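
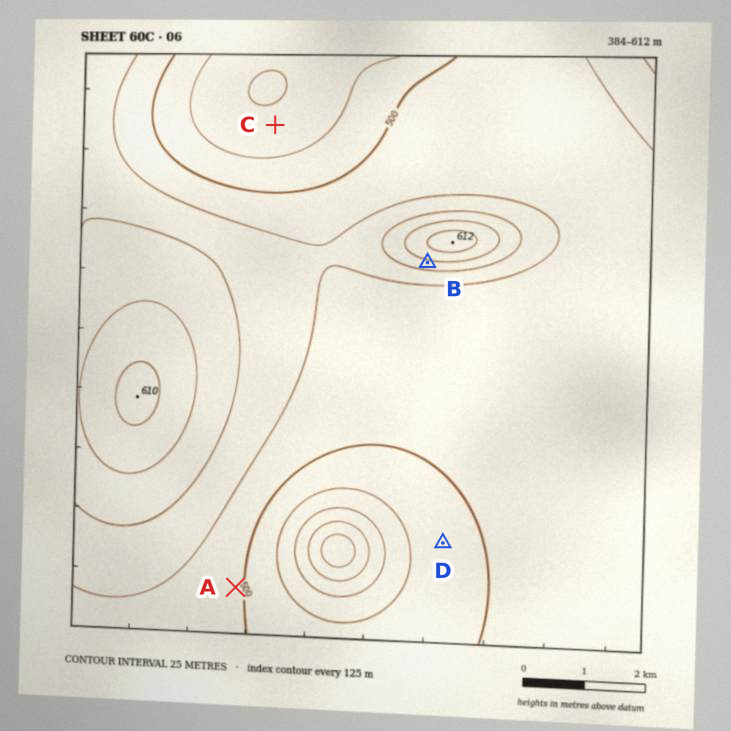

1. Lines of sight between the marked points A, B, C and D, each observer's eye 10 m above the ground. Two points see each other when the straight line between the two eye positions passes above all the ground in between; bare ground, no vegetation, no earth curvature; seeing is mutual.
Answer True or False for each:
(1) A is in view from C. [False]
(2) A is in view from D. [True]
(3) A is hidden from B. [False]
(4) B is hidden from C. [True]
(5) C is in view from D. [False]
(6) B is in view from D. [True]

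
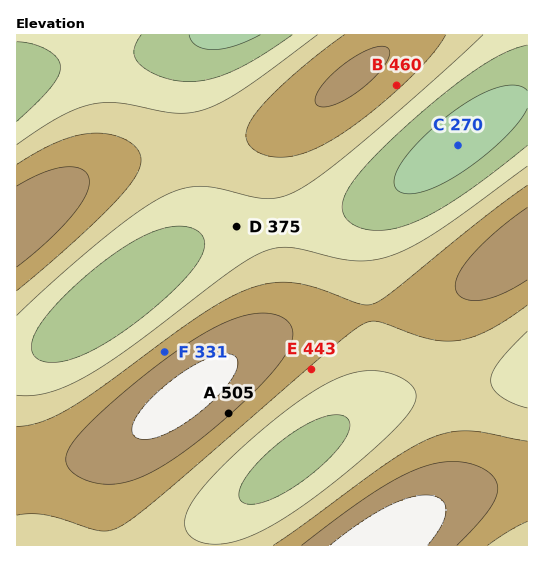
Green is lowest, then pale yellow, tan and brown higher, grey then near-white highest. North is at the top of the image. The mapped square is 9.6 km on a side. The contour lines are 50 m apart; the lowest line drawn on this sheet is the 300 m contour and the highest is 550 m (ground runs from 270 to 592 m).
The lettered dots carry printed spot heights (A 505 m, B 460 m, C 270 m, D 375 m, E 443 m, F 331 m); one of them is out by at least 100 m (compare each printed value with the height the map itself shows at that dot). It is F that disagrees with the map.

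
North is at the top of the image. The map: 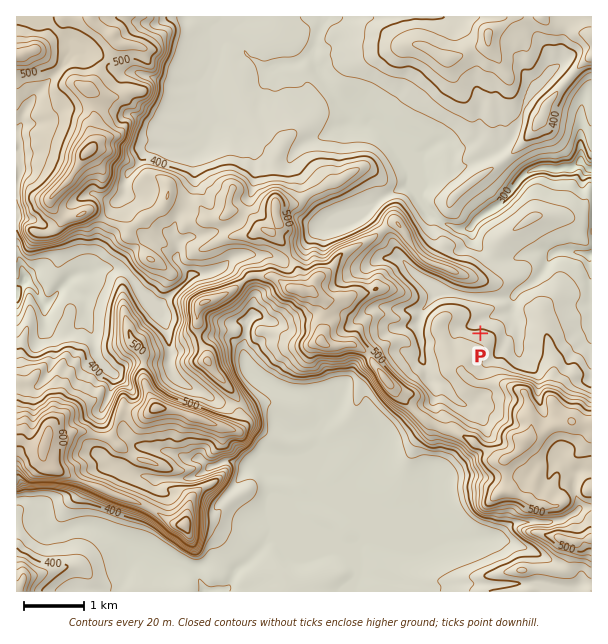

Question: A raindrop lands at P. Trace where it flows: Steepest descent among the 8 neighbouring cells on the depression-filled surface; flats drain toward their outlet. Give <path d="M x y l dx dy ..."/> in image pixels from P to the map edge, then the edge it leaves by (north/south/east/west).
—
<path d="M480 333l0-10 5-5 4 0 5-3 6 0 1-1 8 0 4-3 0-14 2-3 6-6 12-6 10-10 6-14 6-6 3-1 14 0 1 1 8 0 1 2 9 0"/>
exit: east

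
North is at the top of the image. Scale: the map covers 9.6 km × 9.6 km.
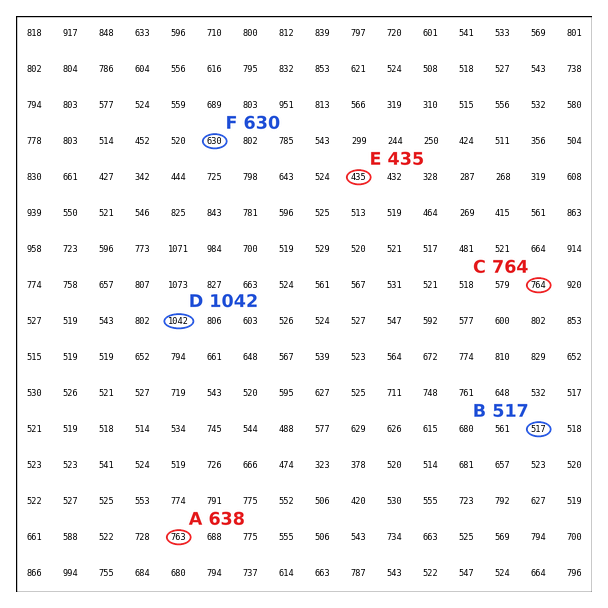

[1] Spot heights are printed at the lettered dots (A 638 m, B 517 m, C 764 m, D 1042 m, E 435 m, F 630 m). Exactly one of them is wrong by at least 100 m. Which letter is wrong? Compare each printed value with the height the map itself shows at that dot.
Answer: A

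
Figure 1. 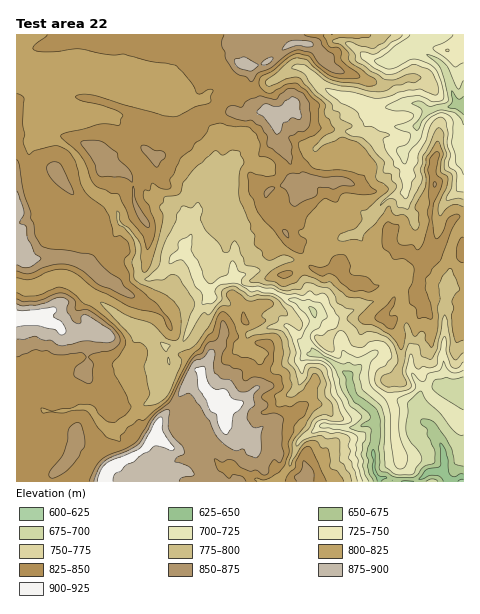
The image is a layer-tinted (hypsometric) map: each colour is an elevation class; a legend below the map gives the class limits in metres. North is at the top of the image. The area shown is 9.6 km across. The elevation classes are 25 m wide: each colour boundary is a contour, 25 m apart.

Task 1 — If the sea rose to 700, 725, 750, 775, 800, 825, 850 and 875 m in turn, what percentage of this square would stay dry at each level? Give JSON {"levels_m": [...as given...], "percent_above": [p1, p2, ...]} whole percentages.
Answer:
{"levels_m": [700, 725, 750, 775, 800, 825, 850, 875], "percent_above": [96, 91, 85, 78, 67, 43, 17, 6]}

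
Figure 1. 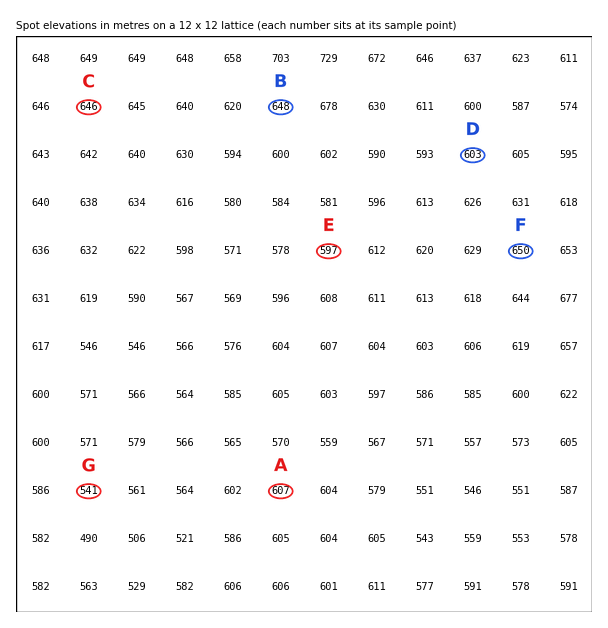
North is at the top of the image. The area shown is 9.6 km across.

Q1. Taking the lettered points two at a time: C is higher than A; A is lower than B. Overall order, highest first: B C A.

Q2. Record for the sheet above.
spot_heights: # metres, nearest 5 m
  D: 605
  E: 595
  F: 650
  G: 540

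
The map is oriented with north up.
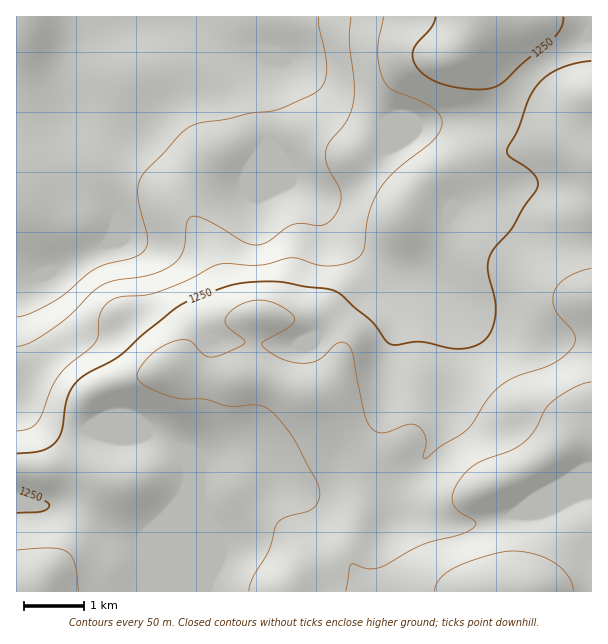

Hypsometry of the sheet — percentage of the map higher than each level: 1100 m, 84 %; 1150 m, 75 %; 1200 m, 68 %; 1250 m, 53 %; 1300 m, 23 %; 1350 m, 8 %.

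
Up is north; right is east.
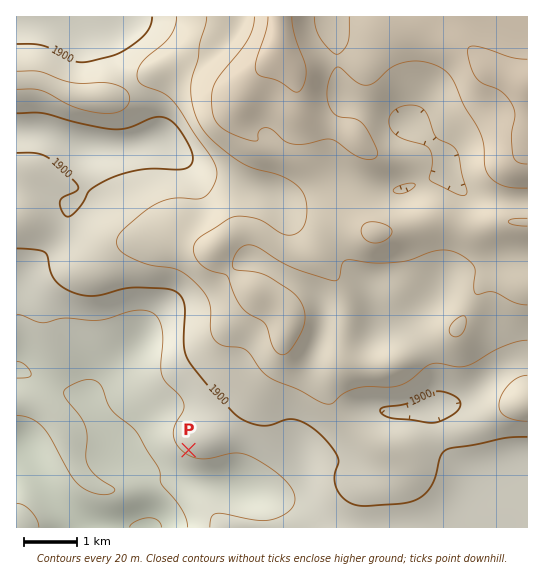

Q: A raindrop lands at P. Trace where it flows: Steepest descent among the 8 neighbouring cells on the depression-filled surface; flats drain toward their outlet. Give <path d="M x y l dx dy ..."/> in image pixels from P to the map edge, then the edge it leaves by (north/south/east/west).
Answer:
<path d="M189 450l-23 23-16 0-9 9 0 40 5 5"/>
exit: south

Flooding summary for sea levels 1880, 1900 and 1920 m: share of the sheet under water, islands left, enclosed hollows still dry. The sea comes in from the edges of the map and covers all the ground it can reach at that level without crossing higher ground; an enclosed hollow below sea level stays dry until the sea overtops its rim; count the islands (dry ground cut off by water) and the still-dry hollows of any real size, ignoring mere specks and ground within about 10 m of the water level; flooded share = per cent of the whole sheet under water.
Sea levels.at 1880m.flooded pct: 15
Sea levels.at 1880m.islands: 0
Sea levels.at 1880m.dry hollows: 0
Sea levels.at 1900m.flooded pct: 32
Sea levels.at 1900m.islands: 0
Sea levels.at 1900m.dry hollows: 0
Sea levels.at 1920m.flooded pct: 51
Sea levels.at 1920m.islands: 0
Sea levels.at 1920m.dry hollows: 0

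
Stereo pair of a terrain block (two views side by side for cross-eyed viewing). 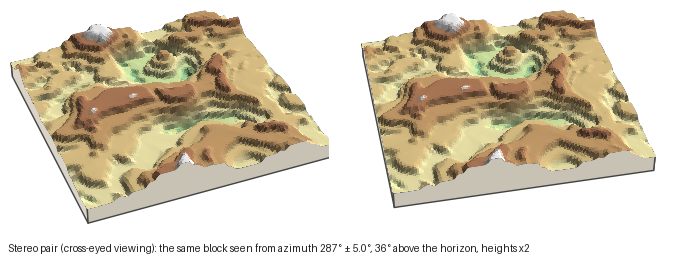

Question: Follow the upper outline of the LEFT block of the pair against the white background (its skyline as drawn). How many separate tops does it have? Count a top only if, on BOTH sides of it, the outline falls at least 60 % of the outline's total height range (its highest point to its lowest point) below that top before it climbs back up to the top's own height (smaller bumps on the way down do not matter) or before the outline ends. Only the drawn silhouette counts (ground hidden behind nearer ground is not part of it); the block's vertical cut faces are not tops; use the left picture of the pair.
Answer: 0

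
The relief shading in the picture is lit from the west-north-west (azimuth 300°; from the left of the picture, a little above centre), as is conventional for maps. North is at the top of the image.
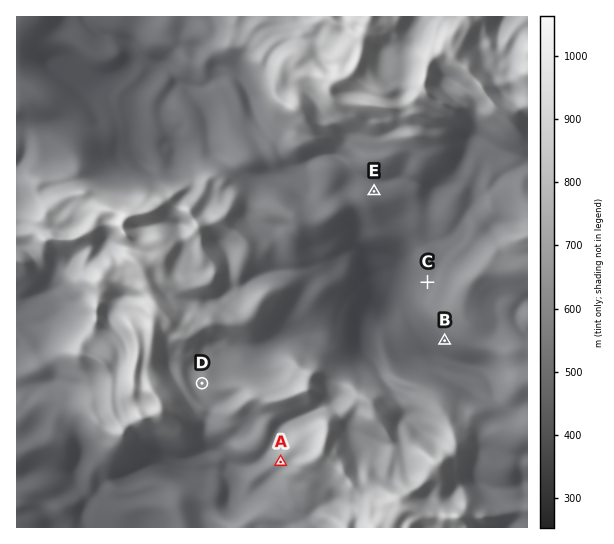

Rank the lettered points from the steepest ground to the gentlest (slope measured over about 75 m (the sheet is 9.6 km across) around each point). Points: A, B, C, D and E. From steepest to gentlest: B A C D E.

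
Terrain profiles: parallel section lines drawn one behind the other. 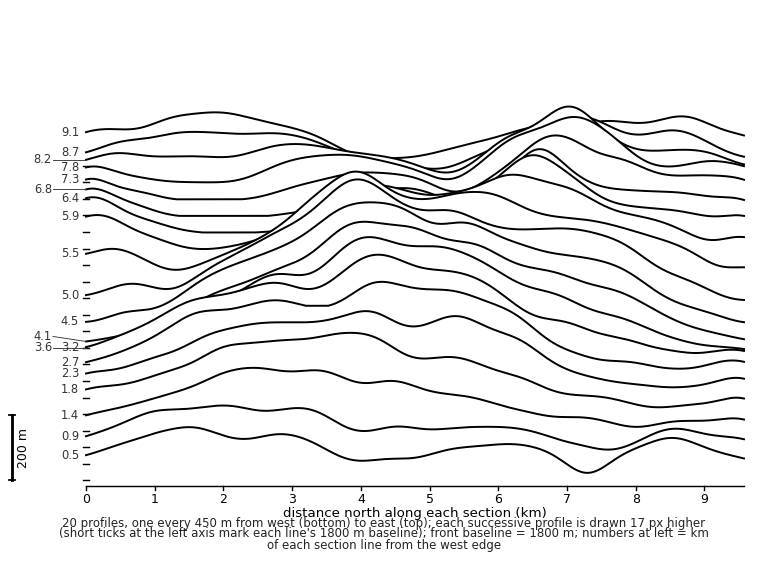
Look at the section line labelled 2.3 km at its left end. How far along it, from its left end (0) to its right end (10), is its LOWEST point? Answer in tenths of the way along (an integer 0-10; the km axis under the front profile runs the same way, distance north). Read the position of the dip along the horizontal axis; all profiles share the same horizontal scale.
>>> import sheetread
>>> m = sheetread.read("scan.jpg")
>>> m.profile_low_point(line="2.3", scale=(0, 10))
9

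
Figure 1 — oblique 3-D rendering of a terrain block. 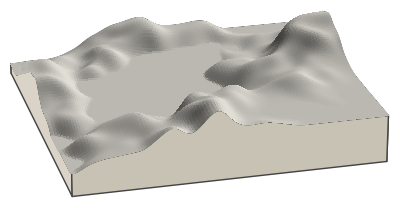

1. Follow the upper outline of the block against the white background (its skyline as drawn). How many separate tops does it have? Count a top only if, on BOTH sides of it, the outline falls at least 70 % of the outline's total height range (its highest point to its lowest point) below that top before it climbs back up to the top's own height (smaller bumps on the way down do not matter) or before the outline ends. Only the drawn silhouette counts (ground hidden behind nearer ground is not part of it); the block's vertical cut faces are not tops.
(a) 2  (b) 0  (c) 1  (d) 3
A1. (b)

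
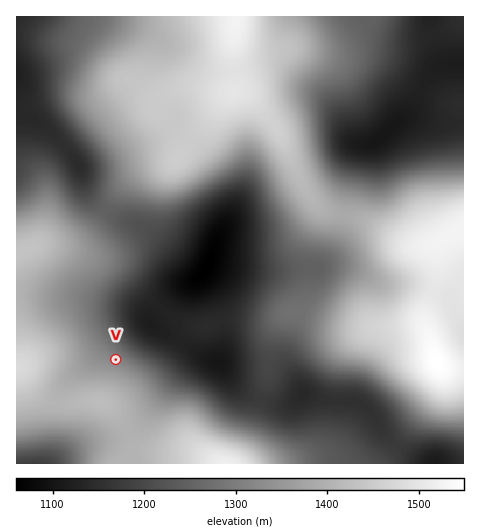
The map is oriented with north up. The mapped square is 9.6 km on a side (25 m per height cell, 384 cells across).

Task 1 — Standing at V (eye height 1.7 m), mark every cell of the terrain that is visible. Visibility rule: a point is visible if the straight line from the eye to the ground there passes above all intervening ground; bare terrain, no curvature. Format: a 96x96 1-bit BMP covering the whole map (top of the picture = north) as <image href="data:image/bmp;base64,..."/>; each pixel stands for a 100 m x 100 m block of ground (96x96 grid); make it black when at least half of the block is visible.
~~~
<image width="96" height="96" href="data:image/bmp;base64,Qk2+BAAAAAAAAD4AAAAoAAAAYAAAAGAAAAABAAEAAAAAAIAEAAATCwAAEwsAAAIAAAAAAAAA////AAAAAAAAAAAAAAAAAAAAAAEAAAAAAfwAAAAAAAAAAAAAA/+AAAIAAAAAAAAAB//AH/4AIAAAAAAAB//wf/4A8AAAAAAAD+P///8A+AAAAAAAHwAef/8B/AAAAAAAHgAAP/8D/wAAAAAAPAAAP/+H/8AAAAAAPAAAf//P/+AAAAAAPAAB/////+AAAAAAHgAGP/////AAAAAAHgAeD/////AAAAAABgA+A/////AAAAAAAAB+AP///+AAAAAAAAB+AP///+AAAAAAAAD+AP///+AAAAAAAAH+AP///+AAAAYAAAP+Af///8AOAAeAAAP+A////8APgAeAAAf/D////8AP8A8AAB//P////8AH/g4AAH///////4AD//wAA////////4AB//wAD////////4AA//wAP////////4AA//wAf////////wAAf/wA/////////wAAP/wB/////////wAAP/4H///////x/gAAP/8P///////w/gAAP//////////wfAAA///////////gfAAf///////////gfAA////////////APAB////////////APgB////////////APwB////////////Af4D//////////v/h/4D//////////n///8D//////////n///8D//////////////8D//////////////4D//////////////4B//////////////wAf/wB//////////gAH/AA//////////AAA4AAf////////+AAAAAAf////////+AAAAAAf////////8AAAAAAf////////8AAAAAAf////////8AAAAAA////////weAAAAAB//////8AAOAAAAAB//////4AAGAAAAAH//////wAACAAAAAP//////wAAAAAAAAP//////gAAAAAAAAf//////AAAAAAAAAf//////AAAAAAAAAf/////+AAAAAAAAAf/////+AAAAAAAAAf/////8AAAAAAAAA//////8AAAAAAAAA//D///4AAAAAAAAA/8A///4AAAAAAAAA/8Af//4AAAAAAAAB/8AP//wAAAAAAAAB/8AP//wAAAAAAAAD/8AH//gAAAAAAAAH/+AH//gAAAAAAAAH/+AH//AAAAAAAAAP/+AH/+AAAAAAAAAP/8AH/8AAAAAAAAAf/4AH/8AAAAAAAAA//gAD/4AAAAAAAAA//AAD/wAAAAAAAAA/+AAD/gAAAAAAAAAf8AAD8AAAAAAAAAAH8AAAAAAAAAAAAAAD8AAAAAAAAAAAAAAB4AAAAAAAAAAAAAAAAAAAAAAAAAAAAAAAAAAAAAAAAAAAAAAAAAAAAAAAAAAAAAAAAAAAAAAAAAAAAAAAAAAAAAAAAAAAAAAAAAAAAAAAAAAAAAAAAAAAAAAAAAAAAAAAAAAAAAAAAAAAAAAAAAAAAAAAAAAAAAAAAAAAAAAAAAAAAAAAAAAAAAAAAAAAAAAAAAAAAAAAAAAAAAAAAAAAAAAAAAAAAAAAAAAAAAAAAAAAA="/>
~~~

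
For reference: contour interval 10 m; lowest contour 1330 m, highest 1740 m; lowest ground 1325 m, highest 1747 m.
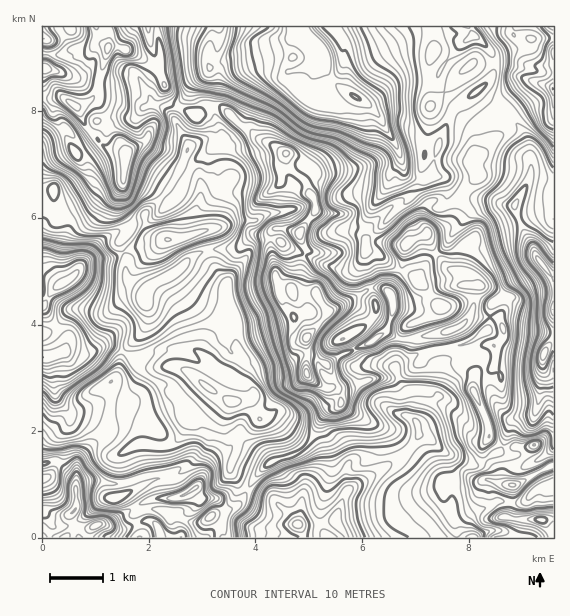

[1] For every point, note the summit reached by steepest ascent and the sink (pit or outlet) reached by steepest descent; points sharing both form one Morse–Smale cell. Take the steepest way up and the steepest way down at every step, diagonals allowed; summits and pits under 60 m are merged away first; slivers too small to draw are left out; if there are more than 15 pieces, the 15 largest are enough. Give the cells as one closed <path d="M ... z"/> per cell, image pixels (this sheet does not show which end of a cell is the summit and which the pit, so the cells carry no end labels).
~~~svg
<path d="M219 106l-5 1 0 8 9 22-14 1-17 7-5 4-6 19-12 21-24 26 2 14 12 9-11-3-12-9-8 0-25 13-35 42-7 4-5 0-8-6-6 0 0 78 11 0 16-7 20 3 15-7 8 0 17 9 2 5 9 7 29-1 19 5 13 10-5 1-17 15 2 19 4 6 4 0 21-18 5-8 0-5 16 10-4 12 0 10 11 18 0 8-8 22 15 18 4-1 8-13 10-10 13-7 9-1 18-12 19-33 15-8 0-7-8-10 12 2 30-11 22-1 14-7 10-11 10 12-1 21 3 4 7 7 9 4 24 23 15 3-1-12-13-28-1-9 4-11 12-3 5-5 0-20 9-9 0-8-4-11 10-21-18-9-18-1-2-11-23-6-15-20-6-14-11 3-10 7-4 23-13 23-10-4-10 2-40 22-4-3-10-15-22 0-2-4 8-10 3-19 4-8-7-19 16-22-1-12-5-7-3-9 8-14-14-11-13-4-27-15-11-10-8-3-17-17z"/><path d="M468 26l-255 1-6 34 10 18-3 26 10 4 17 17 8 3 11 10 27 15 13 4 14 11-8 14 3 9 5 7 1 12-16 22 7 19-4 8-3 19-8 10 2 4 22 0 10 15 4 3 40-22 10-2 10 4 13-23 4-23 10-7 31-12 7-7 9-28 15-18-5-6 2-11 6-2 10-10 2-7-3-13 3-9 5-7-20-17 11-10 4-6 0-20-22-22z"/><path d="M112 346l-8 0-15 7-20-3-16 7-11 2 0 178 182 1-4-8-5-1 8-8 2-9 10-5 12-16-17-20 8-22 0-8-11-18 0-10 4-12-15-8-2 6-14 15-11 8-4 0-6-10 0-15 20-17-11-9-11-4-37 0-9-7-2-5z"/><path d="M156 26l-114 1 0 164 12 0-1 20-11 14 0 52 14 8 5 0 7-4 35-42 25-13 8 0 12 9 11 3-12-9-2-14 24-26 12-21 6-19 5-4 17-7 14-1-9-22-1-9-8 1-9 8-26-12-8-26-12-13 5 1 6-4 0-12z"/><path d="M421 359l-10 11-14 7-22 1-30 11-12-2 8 10 0 7-15 8-19 33-18 12-9 1-13 7-10 10-10 14 26 10 26 26 5 13 113 0 4-3 30-27 2-19-5-2-5-6 10-5-4-20-3-3 22 10 9 2 9-6-3-14 6-8-1-4-15-3-24-23-9-4-7-7-3-4 1-21z"/><path d="M499 107l-6 8-3 9 3 13-2 7-10 10-6 2-2 11 5 6-15 18-9 28-7 7-21 9 7 14 15 20 23 6 2 11 18 1 18 9-10 21 4 11 0 8-9 9 0 20-5 5-12 3-4 11 1 9 13 28 2 16 14 9 8-25 9-4 12-2 3-3 4-12 4-31 8 5 3-1 0-190-17-5-8 1 2-7 0-9-4-22-6-13z"/><path d="M531 446l-28 0-6 7-10 6 10 13 0 9-14-1-5 24-23 19 2 15 97-1 0-70-3-1-35 19-7 0-3-6 1-8 19-16z"/><path d="M553 26l-84 0 2 7 20 19 3 8 0 11-3 6-13 14 18 15 3 0 17-17 12-8 25 6z"/><path d="M212 26l-55 1 4 34-10 4 11 12 8 26 26 12 9-8 9-2 3-14 0-12-10-18 0-8 6-18z"/><path d="M533 81l-5 0-12 8-18 18 23 21 6 13 4 22-1 14 23 5 1-94z"/><path d="M249 490l-14 17-10 5-2 9-6 7 6 5 2 5 78-1-4-12-15-16-11-10z"/><path d="M481 482l-16 7-12 0-3 22-32 26 38 1-1-15 23-19 4-15z"/><path d="M544 369l-5 31-4 12-3 3-12 2-9 4-8 22 1 4 24 0 16-8 10-2 0-62z"/><path d="M553 438l-9 1-12 7-6 9-19 16-1 8 3 6 11-2 34-18z"/><path d="M53 190l-11 2 1 33 11-18z"/>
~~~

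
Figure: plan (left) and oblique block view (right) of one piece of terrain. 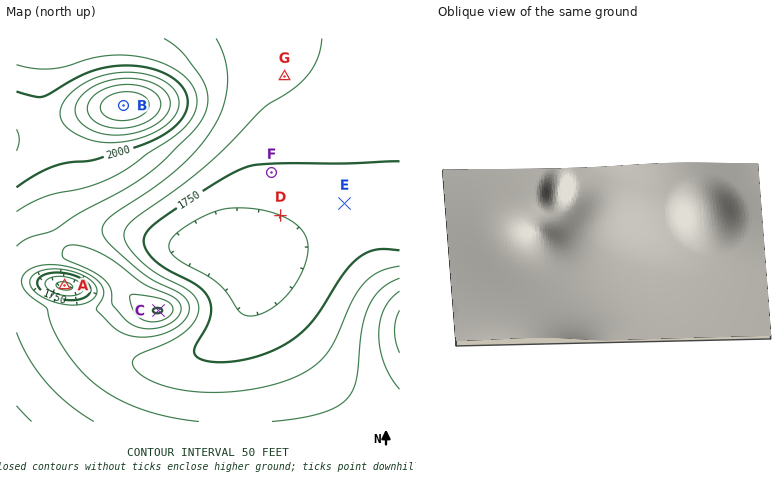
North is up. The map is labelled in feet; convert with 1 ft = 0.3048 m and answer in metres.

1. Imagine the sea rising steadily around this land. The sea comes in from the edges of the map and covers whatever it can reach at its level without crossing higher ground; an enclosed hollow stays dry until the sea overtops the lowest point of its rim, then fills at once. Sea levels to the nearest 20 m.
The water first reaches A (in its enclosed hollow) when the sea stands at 560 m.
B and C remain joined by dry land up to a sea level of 580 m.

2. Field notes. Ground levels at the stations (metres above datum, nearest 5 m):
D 520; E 525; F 530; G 550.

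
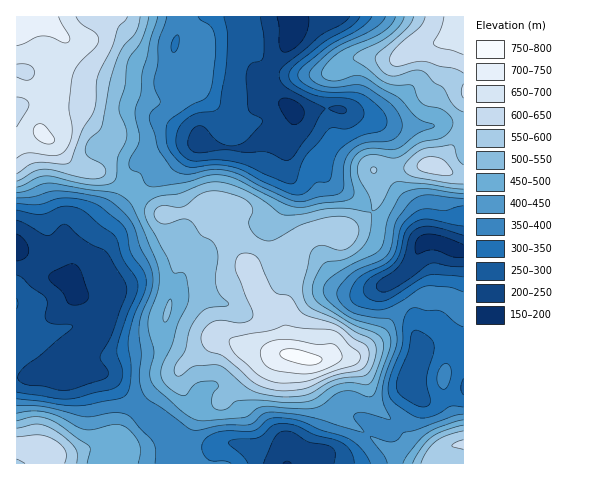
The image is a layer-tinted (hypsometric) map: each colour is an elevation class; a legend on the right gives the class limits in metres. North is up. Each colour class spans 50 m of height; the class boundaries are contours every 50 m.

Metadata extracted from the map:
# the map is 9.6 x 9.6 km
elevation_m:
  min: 170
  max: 770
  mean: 430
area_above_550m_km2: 22.2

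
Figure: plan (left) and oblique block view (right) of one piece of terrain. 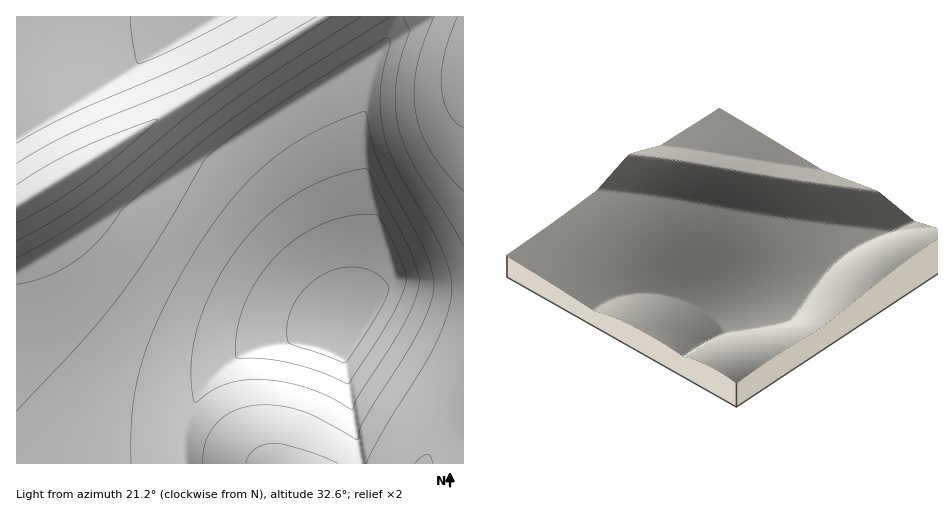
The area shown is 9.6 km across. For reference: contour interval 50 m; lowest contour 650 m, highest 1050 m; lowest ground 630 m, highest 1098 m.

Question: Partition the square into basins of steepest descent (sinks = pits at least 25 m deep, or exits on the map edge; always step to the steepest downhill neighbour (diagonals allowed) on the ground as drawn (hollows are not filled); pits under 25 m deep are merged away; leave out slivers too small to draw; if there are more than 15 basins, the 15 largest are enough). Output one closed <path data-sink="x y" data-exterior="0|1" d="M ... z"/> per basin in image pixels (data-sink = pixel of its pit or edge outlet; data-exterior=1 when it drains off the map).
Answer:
<path data-sink="340 319" data-exterior="0" d="M463 16l-140 0-14 10-293 181 1 257 447-1z"/><path data-sink="214 17" data-exterior="1" d="M322 16l-305 0-1 190 293-180 13-8z"/>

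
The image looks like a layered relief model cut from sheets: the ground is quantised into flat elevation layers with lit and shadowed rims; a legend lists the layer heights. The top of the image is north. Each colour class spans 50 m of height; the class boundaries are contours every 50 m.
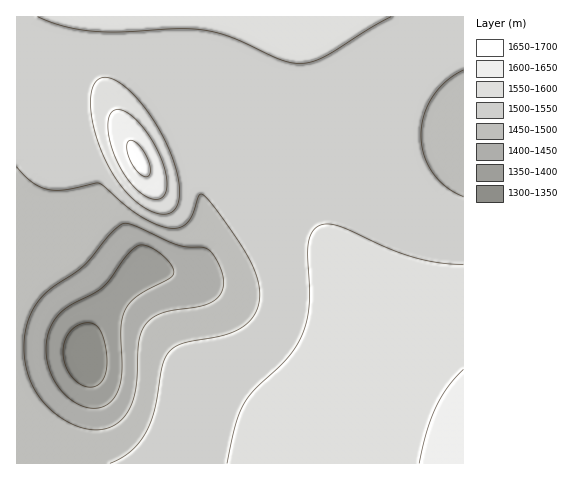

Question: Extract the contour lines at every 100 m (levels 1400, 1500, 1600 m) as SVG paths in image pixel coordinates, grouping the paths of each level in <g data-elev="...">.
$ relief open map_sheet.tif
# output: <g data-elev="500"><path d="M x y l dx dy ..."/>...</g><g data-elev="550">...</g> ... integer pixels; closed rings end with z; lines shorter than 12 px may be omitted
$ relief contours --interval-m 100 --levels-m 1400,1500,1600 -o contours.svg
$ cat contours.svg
<g data-elev="1400"><path d="M87 407l-11-4-9-7-8-8-7-11-4-12-2-12 1-12 3-12 5-10 9-10 31-16 9-7 21-29 8-8 7-4 8 1 11 6 9 8 5 9 0 5-5 5-29 16-12 11-4 8-2 11 1 45-4 21-6 9-7 6-9 2z"/></g><g data-elev="1500"><path d="M463 197l-17-10-13-14-9-18-3-19 3-20 8-19 14-16 17-11"/><path d="M17 167l15 15 16 7 16 1 35-7 39 32 17 9 14 4 10 0 8-5 6-9 6-18 3-2 12 12 24 35 12 19 7 17 3 14-1 13-5 11-8 9-9 6-12 5-44 9-7 3-6 6-6 12-7 44-8 22-7 10-8 10-10 7-12 5"/></g><g data-elev="1600"><path d="M463 369l-16 19-11 19-9 25-8 31"/><path d="M151 199l6 0 4-1 5-8 0-14-5-18-10-20-13-16-13-11-6-1-4 0-6 6-1 10 2 14 5 17 7 14 9 12 10 10z"/></g>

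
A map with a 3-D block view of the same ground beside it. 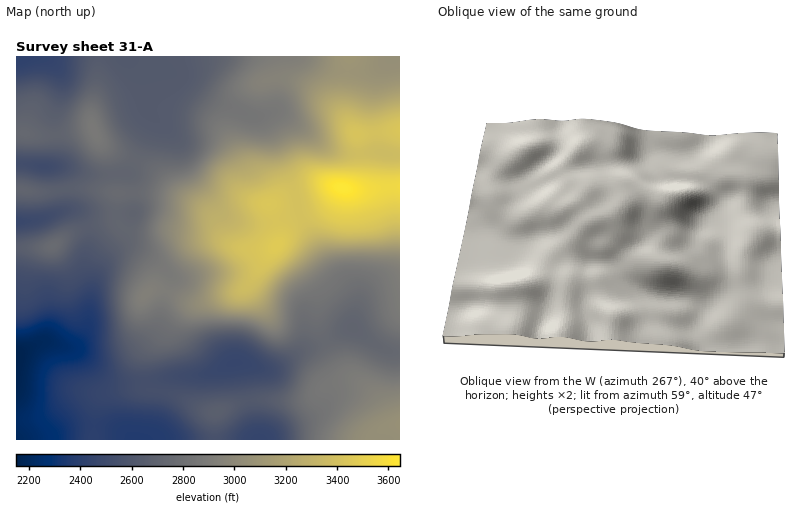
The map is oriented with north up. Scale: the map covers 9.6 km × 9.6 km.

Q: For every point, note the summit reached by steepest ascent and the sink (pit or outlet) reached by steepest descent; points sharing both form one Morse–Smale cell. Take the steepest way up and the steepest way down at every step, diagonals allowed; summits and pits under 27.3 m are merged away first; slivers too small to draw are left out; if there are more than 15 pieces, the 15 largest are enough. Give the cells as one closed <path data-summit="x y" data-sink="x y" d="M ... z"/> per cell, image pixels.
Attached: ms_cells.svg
<path data-summit="342 188" data-sink="16 356" d="M400 56l-50 0-5 36 0 22 6 14 7 8 2 18-1 24-7 9-16 2-14 16-30 14-6 5-4 14-8 10-28 1-12-4-9-7-15-25-30-18-22-22-18-11-6-1-6 12-13 1 1 16 2 4 0 28-6-1-25 7 1 18-3 12 0 14 5 14 0 18-2 20-5 12-13 11-28-5-26 12 0 86 198 0 1-26 33-14-8-37 22 6 12 0 26-17 20-8 30-16 4 0 32 22 14 2z"/><path data-summit="342 188" data-sink="16 56" d="M350 56l-224 0 13 14 4 6 2 30 8 14-18 40 19 10 22 22 34 21 15 25 9 7 12 4 28-1 8-10 4-14 6-5 26-12 18-18 16-2 7-9 1-24-2-18-7-8-6-14 0-22z"/><path data-summit="400 424" data-sink="16 356" d="M354 328l-4 0-30 16-20 8-26 17-12 0-22-6 8 37 56 0 10-4 16-11 14-4 14 1 12 9 7 7 11 22 4 4 7 0-17 5-5 5-1 6 24 0 0-88-8 0-12-5z"/><path data-summit="94 132" data-sink="16 56" d="M124 56l-81 0 5 2 9 10 4 10 0 12-7 26 2 18 36-6 6 12 6 6 30 14 19-40-8-14-2-30-4-6z"/><path data-summit="54 246" data-sink="16 356" d="M86 228l-16 6-20 13-34 1 0 106 26-12 28 5 13-11 5-12 2-20 0-18-5-14 0-14 3-12z"/><path data-summit="400 424" data-sink="260 440" d="M354 381l-24 4-16 11-10 4-56 1 10 39 118 0 1-6 5-5 17-5-7 0-19-30-11-10z"/><path data-summit="342 188" data-sink="44 166" d="M24 133l-8 1 2 56 30 2 38-4 31 4-3-18-20 1-28-8-16 0 6-9 0-23z"/><path data-summit="342 188" data-sink="16 56" d="M42 56l-26 0 0 77 40 1-2-18 7-26 0-12-4-10-9-10z"/><path data-summit="342 188" data-sink="16 222" d="M86 188l-38 4-32-3 0 33 22-2 24-9 10-1 9 6 5 12 26-7 6 1 0-28z"/><path data-summit="94 132" data-sink="44 166" d="M92 128l-36 7 0 23-3 6-4 2 17 1 28 8 20-1-1-14z"/><path data-summit="54 246" data-sink="16 222" d="M72 210l-10 1-24 9-22 2 0 26 34-1 20-13 16-6-5-12z"/><path data-summit="342 188" data-sink="260 440" d="M248 401l-12 3-21 10 1 26 42 0z"/><path data-summit="94 132" data-sink="16 356" d="M106 146l-2 2 9 12 2 14 13-1 7-13z"/>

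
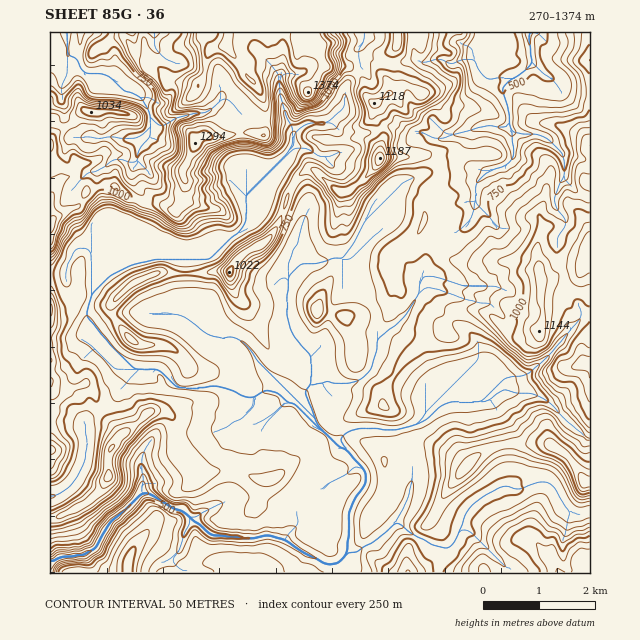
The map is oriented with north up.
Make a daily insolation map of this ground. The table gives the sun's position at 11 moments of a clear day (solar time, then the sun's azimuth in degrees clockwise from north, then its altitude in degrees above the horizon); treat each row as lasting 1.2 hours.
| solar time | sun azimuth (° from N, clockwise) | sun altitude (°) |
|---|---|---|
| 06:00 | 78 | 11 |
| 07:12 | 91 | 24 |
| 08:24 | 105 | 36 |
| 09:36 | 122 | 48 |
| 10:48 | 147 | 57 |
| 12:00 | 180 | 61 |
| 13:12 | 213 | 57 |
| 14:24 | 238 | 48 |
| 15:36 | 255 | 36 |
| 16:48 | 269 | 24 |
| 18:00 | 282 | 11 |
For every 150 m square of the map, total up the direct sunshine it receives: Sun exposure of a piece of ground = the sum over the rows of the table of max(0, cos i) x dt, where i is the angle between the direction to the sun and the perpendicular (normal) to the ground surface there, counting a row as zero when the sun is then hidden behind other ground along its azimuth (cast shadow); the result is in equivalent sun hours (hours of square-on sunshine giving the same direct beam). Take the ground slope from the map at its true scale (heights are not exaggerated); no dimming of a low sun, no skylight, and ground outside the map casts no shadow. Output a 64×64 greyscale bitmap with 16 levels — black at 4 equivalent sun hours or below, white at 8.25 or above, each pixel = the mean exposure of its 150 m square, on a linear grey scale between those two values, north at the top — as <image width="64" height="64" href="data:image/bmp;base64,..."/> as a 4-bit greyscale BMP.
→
<image width="64" height="64" href="data:image/bmp;base64,Qk12CAAAAAAAAHYAAAAoAAAAQAAAAEAAAAABAAQAAAAAAAAIAAATCwAAEwsAABAAAAAAAAAAAAAAABEREQAiIiIAMzMzAERERABVVVUAZmZmAHd3dwCIiIgAmZmZAKqqqgC7u7sAzMzMAN3d3QDu7u4A////AEIzKLu8vLmc3d3d3d3dzMqZrM3Kmqm6mrvMus3d3azucAACWazN7ai83d3czMy6iu7bzbiJqZq4d4mM7u7ci826qVBYi93u2KzLuqqrunne7dzJipi6mryods7u7ctoqt3coxaIze3Zm2IhIjVWvu7d3O26mHjO7KqLzN7tqWRW7u7WAWec3clGOKvN287d3d3LztuXbO7turuqq8qGcyPd7tpAA3rd3FO93u7u7u3d3czN7bq73t3N25h3mXVnRL3d3JUAN8t2iqvN3u7t3d3dzL3u3Kid3du7mGZ4iZqpEp3cunAEQBaty7zd3d3d3d3cqt3cyozu7Kuph3irve6FE73MpwAGqs7u3d3d3d3d3d25vczLmu7uyquoiJrN3NyFW+zJU4m97u7u3u7u3d3d3cqszMy5zu7suquomcy83bh67Lp1eZve7u7u7u7t3d3d3LzMzLqt7u7czMuby73bqVWaioaMzd3e7u3Lze3d3dy8zczMy6ve3t3czc3LuNy4d6iJhqzN3LvMy7u7zd3d3M3d3M3My73d3d3u3dyn7aiGq7unq83Lu7u8zMu83d3c3t3dzdy7qt7d7u7d3HfLqHeNvMl6vMvMzMzMzMzN3d3uzM3d3KqYi+7u7u63ZlZ4iXnLy3m8zM3d3czMzMzN3dy7vM3KmYVVervMuFV4mZqrh6zMqs3d3d3d3MzNzN7su7u7u6mYdmZmaJmXZG3LzMy4V9zM3d3d3d3dzd3d7u7u7u7cupiJh3Z5iak2zd3e3Kh2nd7c3d3d3d3d3d3cze7u7u3LuqupiIeIcmzeze7u2pmGirzd3d3d3d3d3dzLvN7KvM3cy7u6h2QFzd7u7u7LqnVYqrzN3M3N3d3dzMy7zLrMzdzMzMupZY3c3e3e7by6mJmZqqvN3d3d3d3d3My7zd3dzMzMzMzN3e3NzKrLq8zMzN7u7u7d3d3e3d3duZve7d3czMzMzN3N7u2puZm8zd3d3e7d3d3d3u3N3e7sm87u3MzMzMzNys3u7du6ebzd3d3u3LzM3d3u3M3d3e27ze7d3czMzd3JR8vemIqavN7u7u6pq8zN3tzM3d3d3cu83t7d3dzN28uDV5q7mau83N3u2YrMzN3u3d3d3M3czMzN7u7d3Ny87sknqru6u7zMdWZnrM3d3u3d3e3d3dzMy8ze7svN3N3e24SL3du7vLQkV4vN3u7u7dzd7t7u3d3Lzd3crO3dzN3N2GvL3LzMdIqrzN3d3u7szN3d3O7d3uy83dze7du8qbzeqrrMvM2azMzM3d3e7t3Lzc3bvMzN7svMze7tvNy8zN7siau7zt3t3dzN3d7u3cvMqqh4q93u27vMupm9yr3c3d5orLmK3d3dzMzczdu8zLqYq7vM3e7sqpm8zLqbvNzd7nq8u4WNzd3d3c3NzMzMuoiszd3d3d3Mzcuaq8zM3d3uq83Nt0a93d7tzL3NzMzLmKzd3d3dzd3M3e7d3tzd3e7Mzc3cgxOLuaqrrLzdzMuqm93d3d3e3d3u7u3N3cvN3t2rzMzKcwFXhSAXzd3czMy6zczN3e7u7tzd3turqrzNvKjMzMzMzMzMp0GNzNzMzNzM3Lze7u3cu7u5mruavL26uqvMzMzMzM3LgwTMvbq83u3cqb3u7cy7qqmqi7u6rbq6qqvMzMzN3ty4IAW7uqzO7t3Jis7t3MqqmaqazMuqy7uqq7u7zLrN7t61AHqqq87u3MuprN3d26qKvLrdyqnLy5qqu7zLrN3czcuTOqqqze7MzLqs3d3bqa3d7Lqbyprdmaq7qrve3c3ZmrhKq7m87szMu6zd3Myq3Murp63Juqy5uZrd273spkeaumibq7vuzLzLqs3My7zKqpi4u6nMvNu6y4uXvdyoaKu6haqry+7My8uZzd3du6qpqal5jL3bvN2BeEmt65iKqruUiry6advMu6msy7uomYiaulXOvex3dzJTis25mqqqu7dMzKE1jKvbuYrdzMhneZqrZ7y7vcpnVSfLrMqHmqrMuUXJFJmJyb3Ny8zM3ZWImatXq9q8vbVYi4U23LvLqs3bgzBJu6rLrN3dzd3u7ZebuTd72GIlqqhlQiXNu5u7u923SduYeHd4mrzNzN3cicuCWr65WKdURHhmiL3Kh4d4q6m83tzKZ5mIh3mpq6h5dhTNvIuszLq5qYqpq9u8u8yZhnqInMp4rLrMuHh2Z4dkjNy5i+7u7u23d4hFZ5vLmHmnIjaL3uu93tzu7bmZrN7u25fIzu7tzLV6gAAozdzcmHq8y3R87t3d3N7e7u2pu6l2ZzJ8yapyAYq7qZi93e5zOpzcqHju3czc3N7typmXZUVZY5YAAAAFiXvN7Kzd7DNZiLuYic3tzczdy6qpqYiHZ5pjUwAAFaqrqL7czN7pEmvKqoVWS+3e3M3IeJqpmpqqq1VCSLu8y6zLnMvN3ddEmpyqlCVYvNl3rLqIrHeaq7u8m5Ocy826zKdWu83dmoaHi7qpaJmIh1dmmZrMuImrzc27y93c3Kzah0fLzdzMu87L2qyohoiFZkJYrN3dh73d3rvL3dvbzKm8ytzd28zczu22d6m83Ku4rYm8zMyZzdzNy7qd28zLnd3bzd27zt3O7cmpd6vdzd3bu7zN24rLqYnMyWa8y7qszM26zM3u3M3NuqumZ6y73LitzMzMary7u8zLlnu0mImZm7m93d3dzN1zaJm7q6vMzezM3dtovd3M"/>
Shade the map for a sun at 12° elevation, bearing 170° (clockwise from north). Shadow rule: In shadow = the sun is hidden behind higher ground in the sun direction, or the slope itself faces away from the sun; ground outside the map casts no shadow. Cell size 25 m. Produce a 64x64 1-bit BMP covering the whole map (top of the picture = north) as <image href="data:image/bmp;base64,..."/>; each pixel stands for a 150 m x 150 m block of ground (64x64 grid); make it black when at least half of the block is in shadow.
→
<image width="64" height="64" href="data:image/bmp;base64,Qk0+AgAAAAAAAD4AAAAoAAAAQAAAAEAAAAABAAEAAAAAAAACAAATCwAAEwsAAAIAAAAAAAAA////AAAAAAD8BgAAwMMAAP8DAAMB6/gIf4EDngfN8A8Pwb/4B/HwPwfh/+AB4O4/A/DgAAHg//8D8+AAAPh//+H/MAAMeH//8PwAAAwcH/74eAAABhwP/Pw8AAAEHg/4PjAAAAAGB8E+AAAAAACAAx4AAAAAAMADDgAAAAAD4AfPAAAAAAf8H++AAAAP////x8AAAAAf//4H4AAAAAf//AP4AAAIB//4A/4AAAAD//AD/+AAAAP/4BP+AAAOAf/A2/gAAAYA/8Ad8AAAAgAAcDgAAAABAAA/OAGAAAAAAB8AP4AAAAAADwB/AAAAAAAOAP4AAAAAAMcA/gAAAAAAwQD4AAF4EHgAhwAAAzgL1gCHgAADgAB+AAPAAAOAAAAAA/iAA4AAAAAD//wDgAABwBH//gIAAAfgAfx/AAMAf4QA+D/AA8B/xwB4H+AB4H/HAAAP4ADgfB+AAAfgAEA4meAAH/AAADfTACwf8AAQD/8Afj/4MAAfzg/8D/h4GB/sj/hz/PwAH+wD/wGf/AAH33//AB//QAP+f/8AD/9/b/w//wAO5w//+bgf+MfnAH/jwB/ww/oAEz/gf/AAOAAD///+eAAQAAL///uAAAYAef7/4YACDxwz/v/BwA4P/zP+/8PABg//gfz/h8AAX/+A4P8JgABMPADPfAGwAAeBAA9+f5gA5wAAQg=="/>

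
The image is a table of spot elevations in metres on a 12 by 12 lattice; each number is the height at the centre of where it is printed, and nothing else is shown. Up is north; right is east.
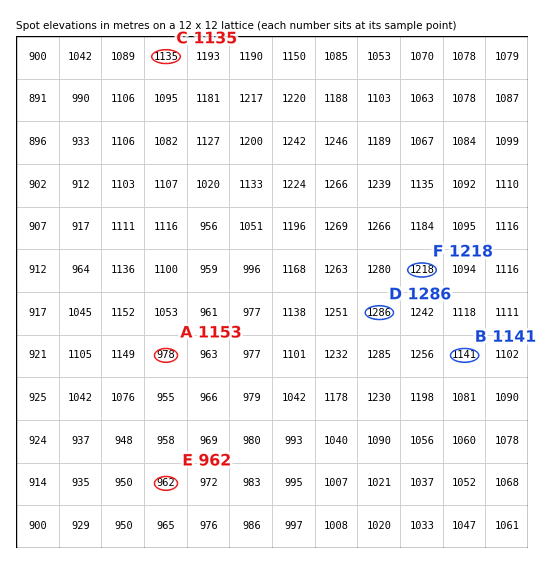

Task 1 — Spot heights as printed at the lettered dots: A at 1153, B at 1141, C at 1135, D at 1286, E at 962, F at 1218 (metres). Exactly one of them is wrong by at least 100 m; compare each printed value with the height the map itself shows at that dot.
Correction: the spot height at A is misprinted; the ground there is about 978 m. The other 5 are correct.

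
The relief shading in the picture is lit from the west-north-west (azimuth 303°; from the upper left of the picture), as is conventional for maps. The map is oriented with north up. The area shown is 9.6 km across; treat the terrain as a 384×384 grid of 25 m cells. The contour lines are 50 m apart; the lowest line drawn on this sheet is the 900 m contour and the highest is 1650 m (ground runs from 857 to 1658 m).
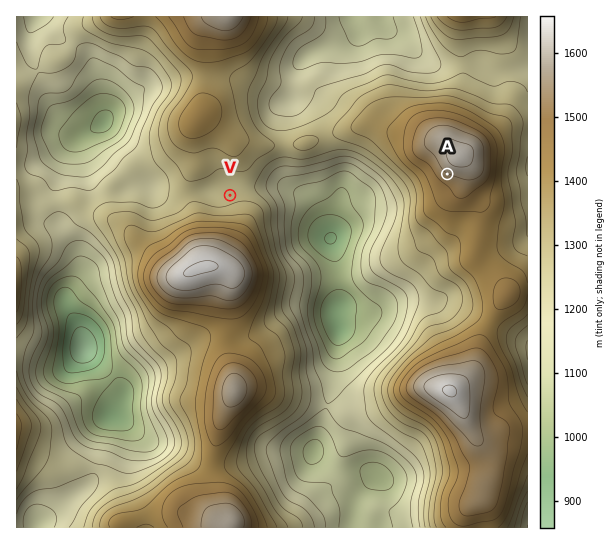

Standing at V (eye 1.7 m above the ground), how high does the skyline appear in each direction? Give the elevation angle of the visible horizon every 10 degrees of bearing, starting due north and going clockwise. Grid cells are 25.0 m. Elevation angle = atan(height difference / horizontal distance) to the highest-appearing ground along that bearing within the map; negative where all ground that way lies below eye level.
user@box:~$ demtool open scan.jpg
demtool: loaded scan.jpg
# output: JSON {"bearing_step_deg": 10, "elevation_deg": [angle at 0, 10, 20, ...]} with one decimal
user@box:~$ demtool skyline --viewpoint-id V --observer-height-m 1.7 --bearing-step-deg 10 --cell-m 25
{"bearing_step_deg": 10, "elevation_deg": [5.4, 5.2, 4.0, 2.7, 1.3, 1.0, 1.7, 3.5, 4.5, 3.0, 1.9, 3.2, 5.1, 6.8, 8.3, 9.9, 12.1, 14.4, 16.1, 17.2, 17.4, 16.3, 13.6, 9.4, 5.9, 3.5, 1.5, 0.3, 0.4, 1.3, 2.7, 3.7, 4.4, 5.8, 5.9, 5.0]}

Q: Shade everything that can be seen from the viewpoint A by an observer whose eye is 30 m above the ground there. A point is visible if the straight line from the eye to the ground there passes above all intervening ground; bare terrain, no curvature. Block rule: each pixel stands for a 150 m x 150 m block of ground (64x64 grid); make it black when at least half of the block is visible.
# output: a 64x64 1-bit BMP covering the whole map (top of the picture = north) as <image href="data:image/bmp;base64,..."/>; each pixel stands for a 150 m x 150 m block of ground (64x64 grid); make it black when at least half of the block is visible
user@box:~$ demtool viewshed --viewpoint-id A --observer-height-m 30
<image width="64" height="64" href="data:image/bmp;base64,Qk0+AgAAAAAAAD4AAAAoAAAAQAAAAEAAAAABAAEAAAAAAAACAAATCwAAEwsAAAIAAAAAAAAA////AAAAAAAAAAA//wAAAAAAAP//AAAAAAAJ//8AAAAAAB///wAAAAAAD///AAAAgAAH//+AAACAAAH//wAAAIAAAP/wAAAAgAAAf/AAAAAAAAB4wAAAAAAAADAAAAAAAAAAMAAAAAAAAAAQAAAABgAAAAAAQAAHAAAAAD/gAAMAAAAM/+AAAwAAAB//4AADAAAAH///DwIAAAAf////gAAAAD/////8AAAAP/////wAAAB/////+AAAAH/////4AAAAf/////AAAAA/////8AAAAA//H//wAAAAD/8B//AAAAAP/wD/8AAAAA//AHh4AAAAH/+AOHwAAAAf/4AQfgAAAB//wDh/AAAAf//Dvn+AAAH//8///8AAAf//////wAAD////+/yAAAP///+P+IADA////wfwwAcD////DmDwDwP///48IPGfA///+D4A+ZwH///wHwD/GAf///AfAPgAB///8B+A8AAD///8f4DAAAP///x+AMAAA7///DgAwAAH///4OACAAAf/3/AAAIAAA/+P8AAAgAAD/4AgAAAAAAH/gAAAAAAAAf+AAAAAAAAB/4AAAAAAAAH/gAAAAAAAAf/AAAAAAAAB/4AAAAAAAAP/gAAAAAAAA/+AAAAAAAAD/4AAAAAAAAP/gAAAAAAAA/+AAAAAABgB/4AAAAAADAB/gAAAAA=="/>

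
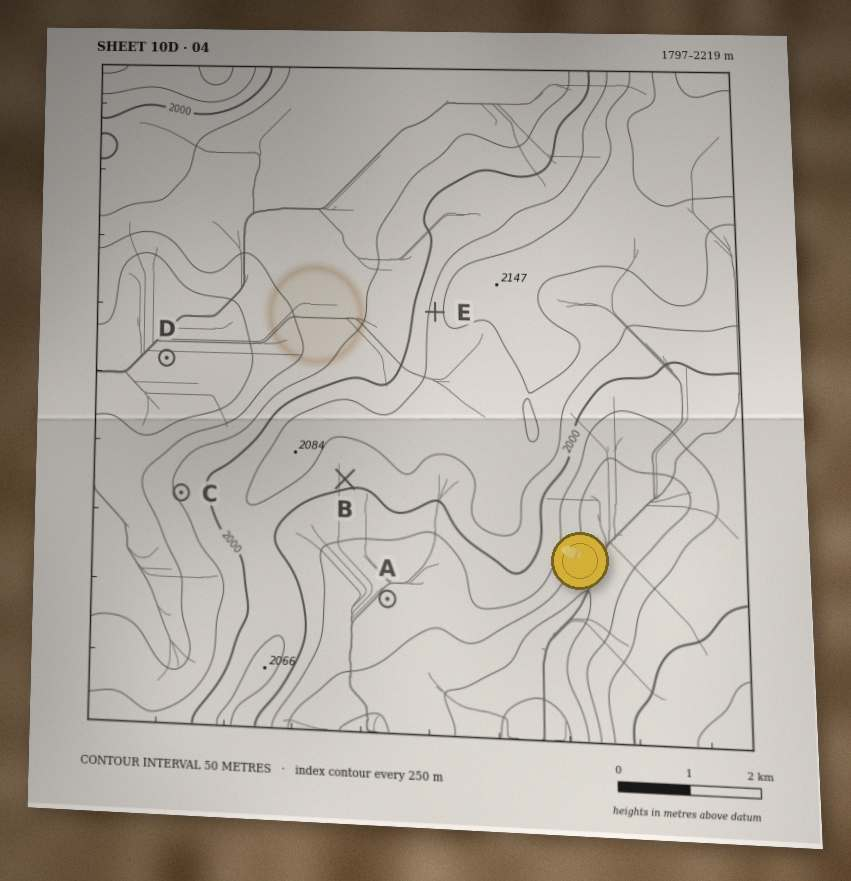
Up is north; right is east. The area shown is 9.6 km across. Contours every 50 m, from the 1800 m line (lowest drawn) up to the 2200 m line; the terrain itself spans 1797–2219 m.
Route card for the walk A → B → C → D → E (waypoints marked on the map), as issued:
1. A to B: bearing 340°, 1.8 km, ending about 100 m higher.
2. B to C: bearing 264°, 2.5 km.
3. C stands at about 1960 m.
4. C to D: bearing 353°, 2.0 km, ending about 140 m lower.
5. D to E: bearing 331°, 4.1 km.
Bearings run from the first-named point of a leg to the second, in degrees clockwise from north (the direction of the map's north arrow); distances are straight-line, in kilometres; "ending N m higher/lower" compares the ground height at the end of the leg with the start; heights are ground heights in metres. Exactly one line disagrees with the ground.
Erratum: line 5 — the bearing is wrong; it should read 79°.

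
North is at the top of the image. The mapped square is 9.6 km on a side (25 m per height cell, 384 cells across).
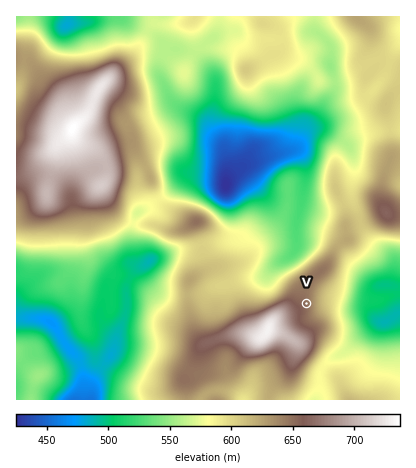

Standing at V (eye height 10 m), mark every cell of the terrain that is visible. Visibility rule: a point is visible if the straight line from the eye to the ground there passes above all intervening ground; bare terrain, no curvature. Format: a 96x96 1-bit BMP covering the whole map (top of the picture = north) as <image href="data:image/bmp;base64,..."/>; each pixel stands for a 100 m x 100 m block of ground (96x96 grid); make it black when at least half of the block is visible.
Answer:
<image width="96" height="96" href="data:image/bmp;base64,Qk2+BAAAAAAAAD4AAAAoAAAAYAAAAGAAAAABAAEAAAAAAIAEAAATCwAAEwsAAAIAAAAAAAAA////AAAAAAAAAAAAAAAAAAAAB/8AAAAAAAAAAAAAA/8AAAAAAAAAAAAAA/8AAAAAAAAAAAAAAf8AAAAAAAAAAAAAAf8AAAAAAAAAAAAAAf8AAAAAAAAAAAAAAf8AAAAAAAAAAAAAAf8AAAAAAAAAAAAAA/8AAAAAAAAAAAAAA/8AAAAAAAAAAAAAA/8AAAAAAAAAAAAAA/8AAAAAAAAAAAAAA/8AAAAAAAAAAAAAA/8AAAAAAAAAAAGAAf8AAAAAAAAAAAfAAP8AAAAAAAAAAA/gAH8AAAAAAAAAAH/wAD8AAAAAAAAAAP/4AB8AAAAAAAAAAP/8AB8AAAAAAAAAAH/+AB8AAAAAAAAAAH/+AD8AAAAAAAAAAD/+AD8AAAAAAAAAAB//AH8AAAAAAAAAAA//gH8AAAAAAAAAAA//gD8AAAAAAAAAAAf/wD8AAAAAAAAAAAP/wB8AAAAAAAAAAAH/wB8AAAAAAAAAAAD/wA8AAAAAAAAAAAB/gB8AAAAAAAAAAAA/AD8AAAAAAAAAAAAOA/8AAAAAAAAAAAAAD/8AAAAAAAAAAAAAD/8AAAAAAAAAAAAAD/8AAAAAAAAAAAAAD/8AAAAAAAeAAAAAD/8AAAAAAA/AAAAAH/8AAAAAAP/gAAAAGf8AAAAAB//4AAAAAf8AP/wAA//8AAAAAf/////AgH/8AAAAAf8////wAB/4AAAAAf8f///wAAfwAAAAAf8P///wAAPgAAAAAfwD///wAAHAAAAAAfgD///gAAAAAAAAAfAB///gAAAAAAAAAeAB/D/gAAAAAAAAAeAB+B/gAAAAAAAAAcAA8B/gAAAAAAAAAYAA4A/gAAAAAAABAQAA4AfgAAAAAAADAAAAwAPwAAAAAAADAAAAAAHwAAAAAAADAAAAAAHwIAAAAAADAEAAAAHwfgAAAAACAGAAAAHx/wAAAAAAAHAAAAPz/4AAAAAAAHgAAD///+AAAAAAAHwAD/////AAAAAAAHwAP/////AAAAAAAHAAP/////gAAAAAAAAAB/////gAAAAAAAAAB/////gAAAAAAAAAA//3//gAAAAAAAAAA//n//wAAAAAAGAAAf/v//wAAAAAAfgAAP////4AAAAAA/wAAH////8APgAAB/wAAD///////8AAB/4AAD////////AAD/8AAB////////wAH/8AAB/////////x//8AAB///////////78AAA///////////4MAAA///////////8MAAAf////3/////+EAAAP////3//////EAAAH////////x//kAAAD////////h//8AAAB//j/8///h//8AAAA//B/8H//h//8AAAAf/B/4B//h//8AAAAH/B/4B//z//gAAAAD+B/4A/7///gAAAAD+B/4A/x///gAAAAB+H+AADwf//gAAAAA+P8ABHgH//gAAAAA//+AB/gH//AAAAAAf/+AD/gP//AAAAAA///AH/gP/+AAAAAA///gH/4f/4AAAAAAcD/gP4///gAAAAAAYA/gIAf//AA="/>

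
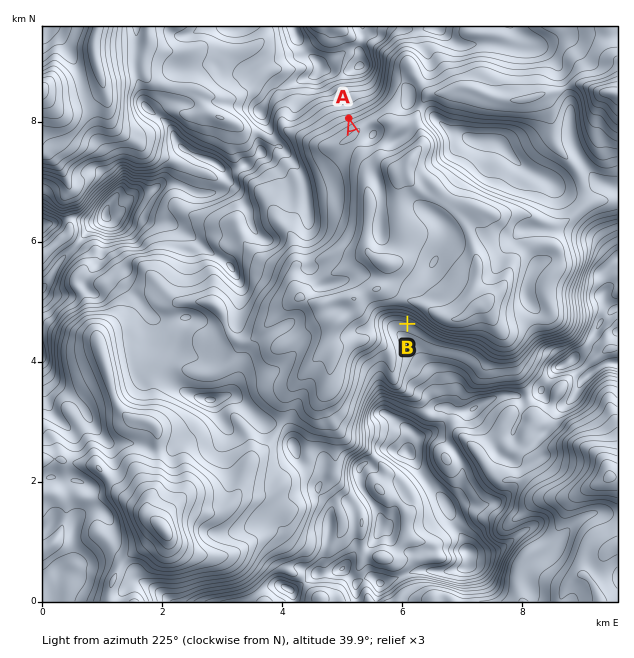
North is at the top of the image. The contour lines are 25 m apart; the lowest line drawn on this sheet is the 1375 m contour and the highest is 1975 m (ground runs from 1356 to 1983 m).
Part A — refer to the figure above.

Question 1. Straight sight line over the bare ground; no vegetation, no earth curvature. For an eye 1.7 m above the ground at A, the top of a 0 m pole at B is in view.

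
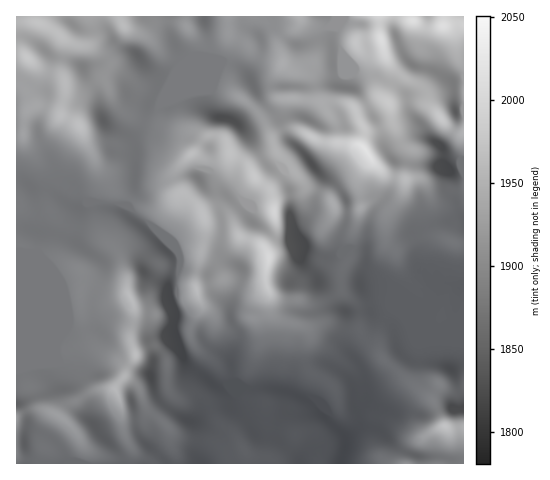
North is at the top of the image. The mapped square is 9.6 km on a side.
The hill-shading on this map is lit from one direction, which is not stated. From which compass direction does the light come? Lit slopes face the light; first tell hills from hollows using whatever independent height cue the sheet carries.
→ SW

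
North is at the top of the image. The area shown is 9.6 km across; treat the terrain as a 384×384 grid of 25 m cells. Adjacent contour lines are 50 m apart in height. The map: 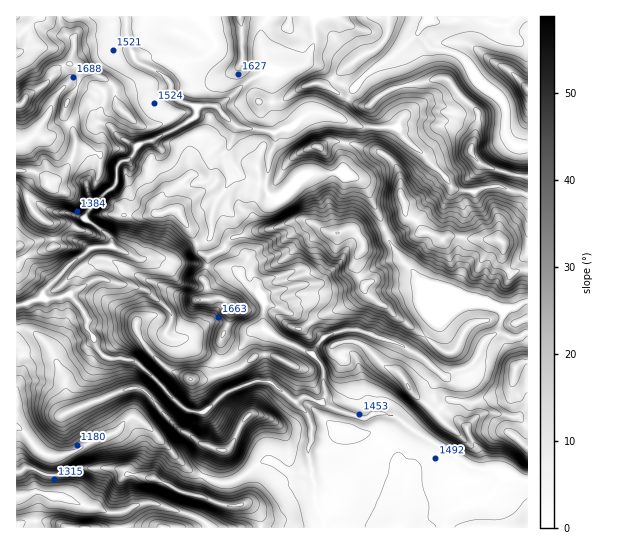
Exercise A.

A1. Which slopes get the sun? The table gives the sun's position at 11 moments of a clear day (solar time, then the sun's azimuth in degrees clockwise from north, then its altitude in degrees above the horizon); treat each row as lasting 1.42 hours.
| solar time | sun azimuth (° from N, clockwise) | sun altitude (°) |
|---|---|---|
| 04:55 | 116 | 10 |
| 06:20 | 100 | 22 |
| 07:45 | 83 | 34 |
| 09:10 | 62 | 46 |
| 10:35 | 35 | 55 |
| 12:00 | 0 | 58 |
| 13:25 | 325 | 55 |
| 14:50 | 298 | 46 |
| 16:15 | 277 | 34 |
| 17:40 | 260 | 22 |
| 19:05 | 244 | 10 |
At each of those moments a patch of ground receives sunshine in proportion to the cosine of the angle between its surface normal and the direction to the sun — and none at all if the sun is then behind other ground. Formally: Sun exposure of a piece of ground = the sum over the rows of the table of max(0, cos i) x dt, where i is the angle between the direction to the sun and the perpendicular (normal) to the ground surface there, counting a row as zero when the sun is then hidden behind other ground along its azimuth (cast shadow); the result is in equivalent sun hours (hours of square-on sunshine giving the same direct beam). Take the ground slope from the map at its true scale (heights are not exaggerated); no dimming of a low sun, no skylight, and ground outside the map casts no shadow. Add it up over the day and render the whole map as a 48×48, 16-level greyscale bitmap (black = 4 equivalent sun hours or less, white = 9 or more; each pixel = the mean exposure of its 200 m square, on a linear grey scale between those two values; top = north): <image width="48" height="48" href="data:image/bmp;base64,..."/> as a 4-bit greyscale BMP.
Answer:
<image width="48" height="48" href="data:image/bmp;base64,Qk32BAAAAAAAAHYAAAAoAAAAMAAAADAAAAABAAQAAAAAAIAEAAATCwAAEwsAABAAAAAAAAAAAAAAABEREQAiIiIAMzMzAERERABVVVUAZmZmAHd3dwCIiIgAmZmZAKqqqgC7u7sAzMzMAN3d3QDu7u4A////AO7d26vN3u7d7aZYzd7u7u7u7u7u7u7u7u7tzd2pvdy5UgJXze7u7u7u7u7u7u7u7u7u3bdjR3QAA5zN3u7u7u7u7u7u7u7u7pzLy4RjEAA5u7zM3u7u7u7u7u7u7u7u7ldWMiJJZorLzLvO7u7u3u7u7u7u7u7u7tq7uXqs7czMh0Nr7u3d3u7u7u7u7u7uteurypqqrMyWMhE4rN3t7u7u7u7u7qmFItylN8zMzLhSRqyomc3d7u7u7u7utXgwKet1Mmre7IVDqprIdnvd7u7u7u7XKLiovslldVd52oR6iIrIMnzc3u7u7utlva3u7rqsyWVUiGe3iJq8is3p3u3O7bdt64zt3cze7tkwBGtxAGqru96626zdylTO3du7zcze7t3YEqcAMgSZvdhmms3tlUzu7u7t3c3u7e3MzGAFiEAFq2Rop6vIRc7u7u7t3bze7d7dtgCN3uyCJUV6dpmWjO7tzuzd3cze7d3bcyrd3e7tdmvdWNyr7u7YZr3d7u3e7NxiA73e3bvO7c3Ga9y+7ut524ze3dzu66qZau3dzMu97tkjjM3d2ne+7qru7t7u7KjMrdzMvM283YWLVYuXVFvu7tmsvN3u7KnL3tu7aalUib3dqWRlV97d7u7d7d3u7IrO3euJQjvMvO3e7slWne3d7u7u7knc3L3u7cmrvM3d283d7tqt7u3d7u3JnJZ9i97t25zLvO7u2qzu7bzcvd7d3Jh3R8t426qprNyrre7tuc3Lmoru3d25eZeJuNt1fdzN7d3MvM3MzIe5hqzN7tp3eKu77uyEEr3dy7uHa8q828tldm3KvIRnqqy7vd7tuDWZiWVDru65iqmqiqzs1zWru8u8vLhohUdDMjNWve7sloysvN3spKze7u7u7ZaLrIABNEVr7t7u3LvN7u7chq7t3d3e7pvrggi97t3O7t7uzLq93d3Jad7s3dze7p6CAyGu7u7u7d7u2828zc25iu7bzczd3qlqzFAa7u7u7c3u7c3t3M27rO3cy6zdymre3Fgh3u7u3e3u3bve7rzKrd3cllNUR73u65uRve7u7e3t3dmsy8uYvd3aZpiJu83u7d2RSu7u7d7u7OxDJJqHrc25lo27zO7u3u7aecze7u3u6+25qXrN3NqJm9vM3N7u3u7sQCne7u7u7c3KvM3MzbmIvey8u5vbzt7XiaZa3u7cu73u3N3Lvcu83u28qUatzty5zu7preyszLve7thFi93d3u3Mp5iK3N3e7u7tu7vNzcm92miqeKze3N3bidtm3c3e7u7Yqpne7u12Zq3uuIis3d3JaM3Irdze7u697u29/u7Kvtzu7dy6zdumbN3eu73u7uyu7u7L3t7t3tvO7u7u3cpmve7e7u7e7bzu7u7c3d3e3u273u7u7cit3u7t7u3u7N7u7u3N3e3d7u/sre7u7Lzt7s3Lzd3u3O7u7t3N3d3d7u/v3O/u3u7u7d3e7s3uze7u7t3N3d3u7u7t7N7u///u7u7u7u7u3u7u7ty93u7u7+y97d7u7u7u7g=="/>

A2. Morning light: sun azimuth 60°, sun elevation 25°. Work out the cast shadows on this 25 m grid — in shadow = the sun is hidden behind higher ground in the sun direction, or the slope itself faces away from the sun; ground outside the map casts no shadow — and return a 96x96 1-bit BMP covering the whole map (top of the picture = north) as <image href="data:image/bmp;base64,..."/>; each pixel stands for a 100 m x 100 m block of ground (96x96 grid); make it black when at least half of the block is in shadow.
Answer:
<image width="96" height="96" href="data:image/bmp;base64,Qk2+BAAAAAAAAD4AAAAoAAAAYAAAAGAAAAABAAEAAAAAAIAEAAATCwAAEwsAAAIAAAAAAAAA////AAAAAAADAAAAf/AAAAAAAAAAAAwD//AAAAAAAAAAA////4AAAAAAAAAAP////wAAAAAAAAAAf///+AAAAAAAAAAD////4AAAAAAAAAAH///+AAAAAAAAAAAf///4AAAAAAAAAAA///fgAAAAAAAAAAA8/+IBwAAAAAAAAfAQPmAH/AAAAAAAA/8AAAAP/gAAAAAAD/8AAAAf/wAAAAAAH/8AAAB//gAAAAAAf/8fAAH/+AAAAAAD//9/AAP/4AAAAAAP//7/gA//gAAAAAA/9/j/gD//AwAAAAB/xwD/AD/8B4AAAAD/hAD/AB/4B8ABgAH/AAD+AB/wB8ABAAf+AAD8AB/gB8ADAD/8AAD4AB/jxgACAD/4AKB4AA/PwAAAAD/wAABwAAefgAATAD/gAABwAAM/gABzMH/AAAAAAAB/gAHwcP+AAAAAAAD/AB/4cP8AAOAAAAH+AA/4cP4AAPAAAA/4AAfwcPgAAHAAAH/gAAPg8PAHAHAAAP/AAAGB4MAPgAAAAf+AeAAB4MA/AAAAA/8AfAAP4AB+AAAAA/8AfAD+AAP4AAAAA/4APAH+AD/wAAAAA/wA/AP8Df/gAAAAA/wAfAPwD/+AAAAAB/wf/gPAB/8AAAAAB/gf/wOAA/4AAAAAD+Af/wAAA/wAAAAADgAf+gAAB/AAAAAAHAA/wAAAH8AAAYAAAABzgAAAP4AAA+AAAADnAAAA/wAAB/AAAAfH4AAB/wAAf/EAAH4HwAAB/wADPbAAAMA/wAQP/gAP3LAAAAA/wAAf/AA/zIAAAAH/4AAf/AD/hAAAAAf/4AAP9gH+gAAAAD//wAcf8gP+AAAAB///wAee4AP4AADAD///gB/O4AfgAAD8P///gA/EwAfAAAD+A///AAIBgA/AAAD8B//uAAAAAA+AAADwD/fEAAAAAB8AAADgD8AAAAAAAB8AAIDj9wAAAAAAAD8AAIDP48AAAAAAAD8AAYD/wcAAAAAAAD8AAAD+BgAAAAAAAH8AAAD4BnAAAAAAAH4AcB/wBjAAAAAAAH4A+f/ABjAAAAAAAP4B+P4AAjAAAAAAA/4D/OAAABYAAAAHw/4H/AAAAAYAAAAH5/wD/AAAABMAAAADw/AD+AAAAAAAAAABgcAB+AAAAAAQAAAAAAAA+AAAAAAAAAAAAAAAcAAAAB0AAAAAAAAAAAAAADgAAAAAAAAAAAAAACgAACAAB8AAAAaDACAAAMAAH+AAAA+DACAAIYAAH8AEAB8DgAAAAwAAf8AAAD8BgAAAAAAB/gAAAD8AgAADgAAD+AAAAH8AAAAGAAAB4AAAAH8AAAAEAAAAgAAAAP4AAAAEAAAAAAAAAfwAAAAMAAAAAAAAA/gAAAAAAAAAAAAAA/AAAAAAAAAAAAAAA8AAAAAAAAAAAAAAA4AAAAAAAMAAAAAAAgAAAAAAAcAAAAAAAAAAAAAAAcAAAAAAAAACAAAAAcAAAAAAAAAAAAAAAcAAAAAAAAAAAAAAA8AAAAAAAAAAAAAAA8AAAYAAAAAAAAAAAcAAAQAAAAA="/>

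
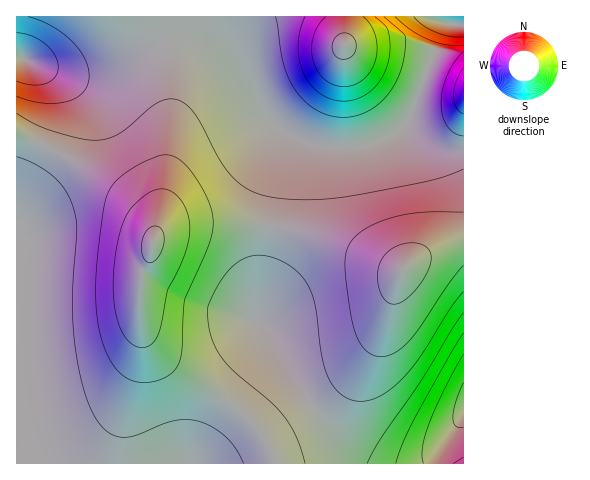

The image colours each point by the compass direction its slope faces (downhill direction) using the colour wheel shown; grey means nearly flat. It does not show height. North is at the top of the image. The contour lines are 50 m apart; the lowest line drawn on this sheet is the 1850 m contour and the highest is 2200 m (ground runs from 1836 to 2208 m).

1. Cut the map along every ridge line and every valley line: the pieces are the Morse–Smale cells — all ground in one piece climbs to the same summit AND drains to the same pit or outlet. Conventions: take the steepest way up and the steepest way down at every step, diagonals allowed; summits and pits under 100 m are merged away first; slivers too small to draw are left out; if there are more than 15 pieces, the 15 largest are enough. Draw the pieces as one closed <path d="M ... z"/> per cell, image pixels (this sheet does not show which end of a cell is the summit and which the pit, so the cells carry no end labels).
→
<path d="M167 43l-22 7-37 18-25 5-31-3-30-12-6-1 1 407 258-1-8-19-13-19-27-24-62-41-15-16-8-16-2-10 1-42 9-20 11-42 8-67 2-28 0-52z"/><path d="M272 226l-3 1-1 5-12 89 12 9 15 31 25 39 16 23 18 19 27 17 13 5 56 0 4-16 22-32 0-175-5-1-21 7-20 11-18 12-63-26-32-11z"/><path d="M241 222l-46 0-19 3-15 6-6 6-6 22-7 11-2 16 0 32 8 23 23 24 72 49 20 24 13 26 105 0-28-14-22-19-28-38-35-63-12-9 13-94z"/><path d="M442 16l-282 1 8 26 31 0 10 3 18 11 19 20 17 35 14 16 31 15 24 5 19 0 33-8 15-8 9-9 20-56 8-17 6-21 7-5-6-4z"/><path d="M406 124l-7 8-15 8-33 8-33-2-19-6-16-8 0 11-14 82 36 8 32 11 63 26 18-12 20-11 25-7 1-88-17-1-17-4-12-7-10-10z"/><path d="M193 42l-22 0-3 1 3 24 0 52-7 73-9 44 13-9 27-5 46 0 28 4 14-83-1-11-14-13-26-46-20-20-13-7z"/><path d="M159 16l-142 0-1 40 24 10 23 6 20 1 21-3 49-24 14-3z"/><path d="M463 16l-20 1 0 3 6 4-7 5-6 21-8 17-13 39-8 18 1 6 10 10 12 7 17 4 17 0z"/><path d="M463 416l-21 32-4 10 1 6 25-1z"/>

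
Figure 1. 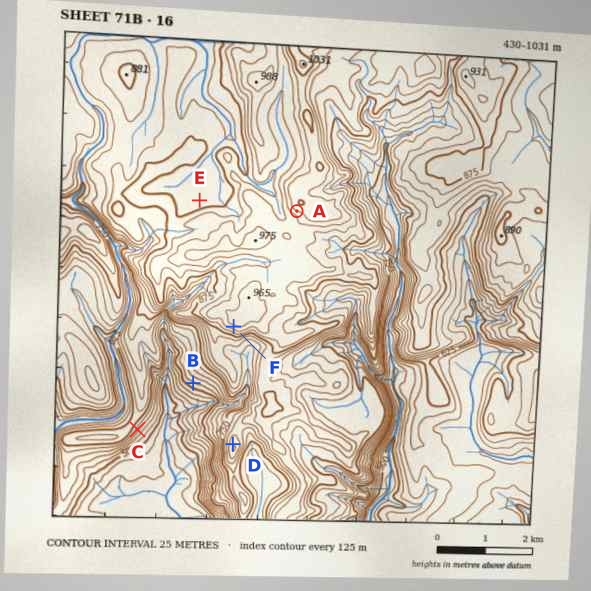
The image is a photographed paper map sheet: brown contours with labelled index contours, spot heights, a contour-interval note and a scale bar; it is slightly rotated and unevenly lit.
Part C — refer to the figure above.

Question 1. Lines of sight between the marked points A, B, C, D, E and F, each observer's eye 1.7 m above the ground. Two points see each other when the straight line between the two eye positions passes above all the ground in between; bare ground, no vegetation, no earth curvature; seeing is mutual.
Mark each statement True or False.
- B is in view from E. False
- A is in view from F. False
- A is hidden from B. True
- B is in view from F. False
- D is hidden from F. False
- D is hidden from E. True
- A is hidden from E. True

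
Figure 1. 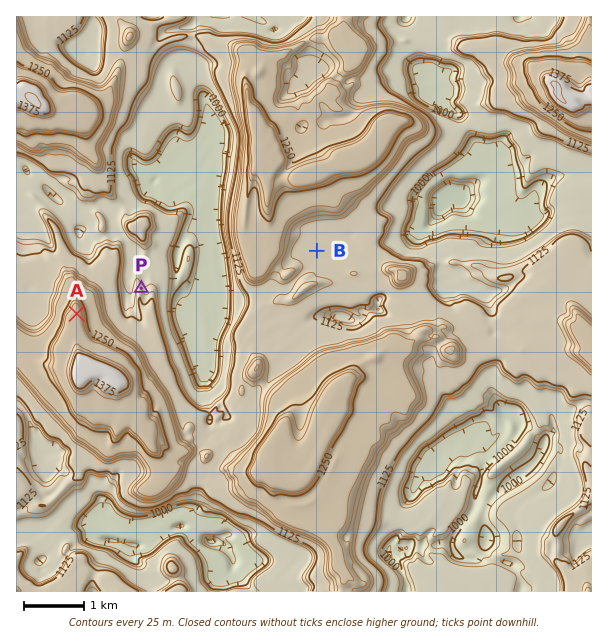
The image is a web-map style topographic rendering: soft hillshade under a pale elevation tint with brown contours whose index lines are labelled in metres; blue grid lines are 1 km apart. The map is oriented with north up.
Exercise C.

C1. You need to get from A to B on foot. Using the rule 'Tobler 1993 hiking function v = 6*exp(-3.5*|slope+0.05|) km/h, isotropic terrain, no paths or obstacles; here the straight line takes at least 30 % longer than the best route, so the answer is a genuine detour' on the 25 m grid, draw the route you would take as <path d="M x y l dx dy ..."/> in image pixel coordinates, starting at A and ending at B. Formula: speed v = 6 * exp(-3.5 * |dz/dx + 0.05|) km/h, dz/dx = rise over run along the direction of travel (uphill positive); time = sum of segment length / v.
<path d="M77 314l1 1 9 18 5 5 3 1 4 0 30 15 18 18 2 3 1 2 3 1 18 18 30 15 8 0 3-1 4-5 3-1 9-9 50-99 28-29 5-9 4-4 2-3"/>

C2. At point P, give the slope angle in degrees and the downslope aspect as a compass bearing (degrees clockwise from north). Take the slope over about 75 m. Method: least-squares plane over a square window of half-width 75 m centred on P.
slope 15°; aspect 40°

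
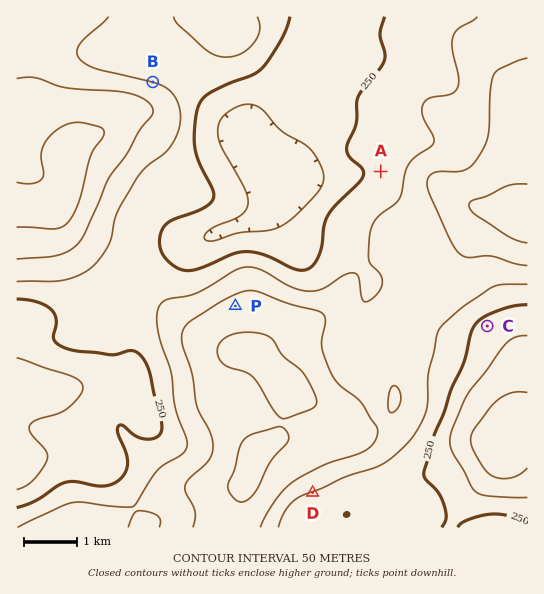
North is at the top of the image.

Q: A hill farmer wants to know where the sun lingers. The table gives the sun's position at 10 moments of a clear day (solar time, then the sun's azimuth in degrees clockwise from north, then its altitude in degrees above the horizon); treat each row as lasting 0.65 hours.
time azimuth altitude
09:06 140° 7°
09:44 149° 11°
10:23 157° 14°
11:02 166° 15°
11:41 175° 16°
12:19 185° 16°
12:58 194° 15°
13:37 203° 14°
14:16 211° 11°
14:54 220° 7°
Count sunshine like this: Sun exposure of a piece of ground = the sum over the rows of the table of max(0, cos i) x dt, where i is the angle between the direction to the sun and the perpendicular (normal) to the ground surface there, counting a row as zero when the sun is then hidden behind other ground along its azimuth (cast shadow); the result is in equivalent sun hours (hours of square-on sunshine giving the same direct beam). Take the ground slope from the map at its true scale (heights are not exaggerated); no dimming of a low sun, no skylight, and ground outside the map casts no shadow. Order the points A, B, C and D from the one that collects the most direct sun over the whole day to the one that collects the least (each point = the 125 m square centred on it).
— D > C > A > B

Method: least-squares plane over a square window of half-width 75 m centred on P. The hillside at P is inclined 4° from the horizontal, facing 346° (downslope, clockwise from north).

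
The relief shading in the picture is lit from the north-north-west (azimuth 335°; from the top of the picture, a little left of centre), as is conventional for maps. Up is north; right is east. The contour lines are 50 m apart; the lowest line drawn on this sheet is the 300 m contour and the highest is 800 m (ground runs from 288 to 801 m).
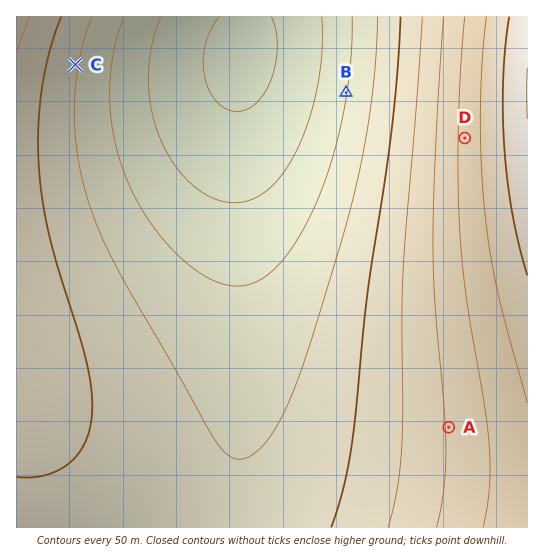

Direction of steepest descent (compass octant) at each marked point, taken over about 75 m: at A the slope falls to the W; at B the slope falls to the W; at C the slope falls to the E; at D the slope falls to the W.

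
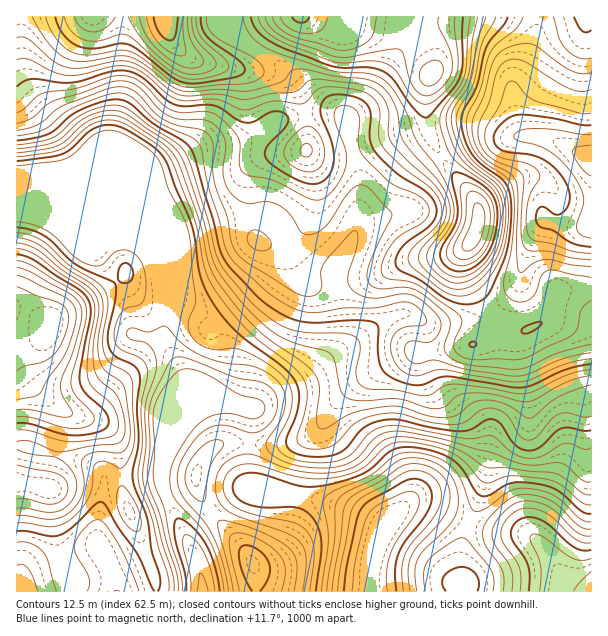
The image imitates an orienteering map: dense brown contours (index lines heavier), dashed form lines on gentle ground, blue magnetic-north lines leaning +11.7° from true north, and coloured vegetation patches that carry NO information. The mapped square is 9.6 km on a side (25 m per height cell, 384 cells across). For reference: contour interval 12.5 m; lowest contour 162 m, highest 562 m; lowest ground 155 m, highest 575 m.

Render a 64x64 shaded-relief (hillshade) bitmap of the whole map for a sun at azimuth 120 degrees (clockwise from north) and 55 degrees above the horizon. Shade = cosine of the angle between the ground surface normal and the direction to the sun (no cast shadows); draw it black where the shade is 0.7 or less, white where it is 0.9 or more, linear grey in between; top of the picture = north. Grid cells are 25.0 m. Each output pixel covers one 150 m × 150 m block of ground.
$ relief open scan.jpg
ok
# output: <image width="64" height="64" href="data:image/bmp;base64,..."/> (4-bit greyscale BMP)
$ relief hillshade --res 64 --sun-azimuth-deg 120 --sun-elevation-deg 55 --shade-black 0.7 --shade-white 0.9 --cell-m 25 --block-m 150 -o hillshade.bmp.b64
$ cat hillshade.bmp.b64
<image width="64" height="64" href="data:image/bmp;base64,Qk12CAAAAAAAAHYAAAAoAAAAQAAAAEAAAAABAAQAAAAAAAAIAAATCwAAEwsAABAAAAAAAAAAAAAAABEREQAiIiIAMzMzAERERABVVVUAZmZmAHd3dwCIiIgAmZmZAKqqqgC7u7sAzMzMAN3d3QDu7u4A////AJiIiZqqqYeJzu2mM1eau8ze7tupdlVWiJmau8zLuqqqmIiJmqqZh4rN7aYzV5q7vN7u3Kl2VVaIiZq7zMu6qaqYiImaqZiHis3clTNXmqu83u7cqXVEVniJmqu7u6qZqpmIiZqZmHibzcuFNFeaqrvN7uy5dURWeImaqqu6qpmqmZmaqpmIiKvdynVFaJmqqrze7bmGREVniZqqqqqpmaqpmaq6qYeJvN3JdVZ4iZmavN3typdURWd5qru6qpmImqqqu7uph4rN3Lh2Z3iIiJmrzd3KmGVEVnirzLupmIiaqqu8zLl3i83cqHd4iIiIiavM3cuZdlRVaJvNy6qYd4mqq83duXebzcuYiJiIiIiJmrzdy6mHZVVnm83cuph3iaqqvd3Jd5vMuYiaqZiIiImavM3cuph2VVaKzdy6mHeJqpq83cqIrMuoeKu7qZmZmaq83d3MuYdlVnm83Lqph4mZmavNyois25doq8upmZmaq7zd3d3LmHZmeazMuqmIiZmImry6ib3bhmiszLqZmaqrzN3e7cuph2Z4q7u7qpiJiIiZu7qazuuFV6vMy6qZqrvM3e7u3LmId3iquru6mJmIiJq7uqrO7JZWmsy7qZmau8zd7u3cupiIiZqqq7upmZmZmru7q9/sl1V5q7qYiImrvM3e3cy6qZmZmZmry6mZmZmqu8u83/yYZWiaqYdmeJq7zN3dy7qqqqqZiJvMupmqmaq7zMzv7JmGV4mZhlVXiavM3cy7qqqru6h4m8y6qqqpqqu7ze/smZdmeIiGVEV4qrzMy7qqq7vLqYiau7qquqqqqqu87+yZmYd4iIdURWiau8zLqqqru8upiJq7qpqqqqqqqqze/JmZmYiZmGVEZ4mqu7uqmqu7u7qZq7uqmaqqqqqZq979qZmZmZmYdlVniJmru6qqq7u7uqq7y7qpqqq7uqmaze7JmZmZmZmHZmeIiZqqqqu7u7uqq8zMy6qqq7zLupm83duZmZmaqYd3eIiIiZmaq7u6qqq7zd3cu6qrzdzKmZvMzKqZmaqZiHiIiIiIiImru6qruqvN3d3MmqvN7dupmau7qpmqqpmIiJmIh3iIiKqpmqu6qrzN3MyZms3u7LmJmqqZmaqpmIiZmZmId3d4mZiJqqqqq8zMzJmave/+ypmZqZiZqpmIiZmqmZiHd3iIdmeZqZmqu7u7mZm87//bqZmYiJmZmIiJmqqqmYh3d4h2VomZmZqqqqqYiazv/+ypmZh4iZiIiImaqqqqmYd4iHZniJmImZqqqpmJm97/7KqqmHeIiHeIiZqquqqqmYiId3iJmYiImaqqmYiaze7cqqqYd4iHd4iJmaqqqqq6qYiIiaqZmIiJqqqZiImrzcuqqpmHd3d3iImZqqqpqru6mHiau6qZh4iaqpmYiJmruqu6mYd3d3eImZmaqZmZq7qYeKvMy6mHeJmZiZiIiJmZq7qZhmZneIiZmZmZiIiaqph4rN7cuYd4mZmImZiIiIibupmGVWd4iZmZqpmId3iZh3is7/7Kh3iIiIiZmZiHd5qqmXVEVniZmZqqqZh2Z3d2Z4vf/+uXd4d3eJmqmYdniamZdTNGeJmZmqqqmHZmZlVFac///Jd3h3d3iaqZmIeJmZl0M0Z4mZmZqqqZh2ZlQyI2rv/+uHiIh2eJqZmZmZmZmXQzRniZmZmaqqmHd2VDEBSM///JiJmZZ4mZmZmZmZmZdDNGeJmZmZqqqYiHd2QgAmrv/9qZqqmIiZmZmZmZmZhkNFeImZmZmquqmIiIdTEBWu//65mrqpmZmZmZmZmZl1REZ4mZmZmaq7qYiZmHUhJZ3//rqau6mZmZmZmZmZmHVEVomZmZmZqrupmZmZdTI2nO/+ypq7qZmZmZmZmZmHZURWiZqZmZmru6mZmZmGRFeKze26mqqpmZmZmZmZmYZVRFaJmqmZmqu7qZiZmIZmZ4mrzLqqqqqqmZmZmZmZhlRFVniZmZmau7upmIiIh3eIiImqqqqqrMu7upmZmZl2VVVmd4mYiJq8u6mIiIiIiaqYiIiZmqqd3d3cqZmZmHZmZmZ3iIh4iry6mIiIiImqu7qIeImaqZ3d3u7bmZmYd3d3d3eIh3d5u7qXd3iIibzMy6mIiZqqrM3e7+26mId4iZiHeIiHdniruodmd3iKvN3cupmZqqqszN7v7suYd3iaqZiImZh3eKuph2ZneJvN3dy7qqqqqqvMze7u26h3eKq6mImqqYiJq6mHZmZ4q97t3Muqqqqqq7zM3e7cqHd4m7upmau6qZq7qZh2Znis7+7cu6qqqZqru7zN3dypd3ibzLqaq7uqq7u6mHdmeK3//+26mZmZmaqru7zd3LmHZ4rMy6q7u7u7u7qph3ZorO//7bqZmZmZqqqqvM3cuodnirzcu7u7u7u7u7qYdmeb3//+ypmZmZqqqZqrzdzKh2aJvMzLu7qqqqq7u6mHd4rO//7KmZmZmqqZmaq83MqHZ4mru7qqqqqqmqvLqph3eb3//supmZmZqZmImrzMuod3mqqqqZmZqpmZq8u6mYiIrO/+26mZmZmpmIiJq8y6h3iruqmZmZmZmpmqu7qpmIis3u7bqpmIiZmYd4iau7l2ebzLqZmIiImqqZqruqmZiave7cy6mYiJmZh3eJq7qXZpvdypmYd3iauqmaq6qZmZq93dzLqZiImZh3Z3mruoZmnO7bmYdmZ4q7qZmqqpmZmrzd3Mu6mIiJ"/>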